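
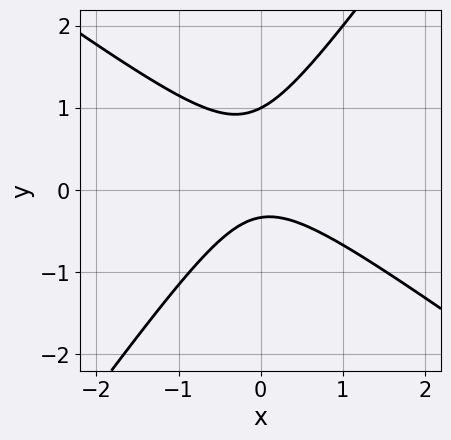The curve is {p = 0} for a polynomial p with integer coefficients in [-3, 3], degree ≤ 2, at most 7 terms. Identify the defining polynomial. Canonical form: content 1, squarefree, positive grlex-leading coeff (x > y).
(a) The degree is 2 — the shape is more complex than any degree-1 curve.
(b) From the axis intercepts and sections: it meets the y-axis at y = 1 (among the integer gridlines); the curve avoids every integer x-axis point in the box.
(c) Matching integer coefficients to the picture gives p.

3*x^2 + 2*x*y - 3*y^2 + 2*y + 1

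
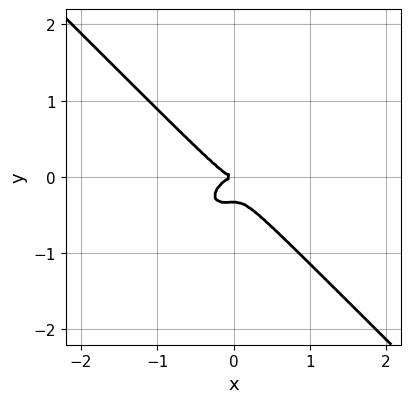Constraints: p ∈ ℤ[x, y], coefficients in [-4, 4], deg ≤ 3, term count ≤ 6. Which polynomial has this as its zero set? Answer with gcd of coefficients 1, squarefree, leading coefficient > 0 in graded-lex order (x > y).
(a) Degree: the shape is more complex than any degree-2 curve, so deg p = 3.
(b) From the axis intercepts and sections: one x-axis crossing is at x = 0; it meets the y-axis at y = 0 (among the integer gridlines).
(c) Fitting integer coefficients to these (and the overall shape) gives p.

2*x^3 - x^2*y + 3*y^3 + y^2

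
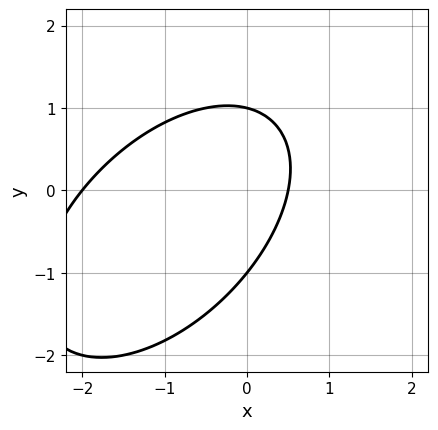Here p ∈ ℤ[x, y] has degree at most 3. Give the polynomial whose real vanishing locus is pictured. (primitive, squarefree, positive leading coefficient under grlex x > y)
First, degree: the shape is more complex than any degree-1 curve, so deg p = 2.
Then, observable constraints: it crosses the x-axis at the gridline x = -2; among the integer gridlines, it crosses the y-axis at y ∈ {-1, 1}.
Finally, matching integer coefficients to the picture gives p.

2*x^2 - 2*x*y + 2*y^2 + 3*x - 2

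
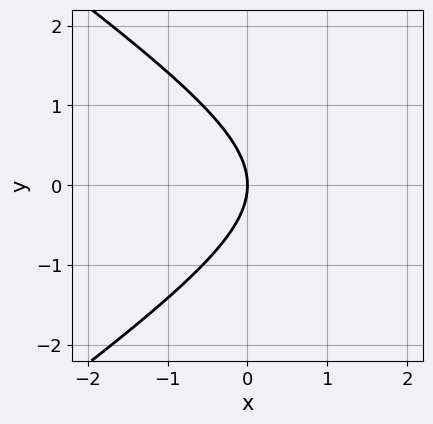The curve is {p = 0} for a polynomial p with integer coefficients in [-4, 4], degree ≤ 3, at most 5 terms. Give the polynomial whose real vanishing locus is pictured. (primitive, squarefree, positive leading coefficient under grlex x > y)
x^2 - 2*y^2 - 3*x

(a) deg p = 2.
(b) Symmetries: mirror symmetry y ↦ −y ⇒ only even powers of y.
(c) Against the integer gridlines: one x-axis crossing is at x = 0; it crosses the y-axis at the gridline y = 0.
(d) These observations pin down the coefficients.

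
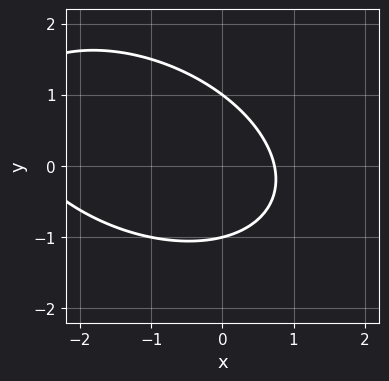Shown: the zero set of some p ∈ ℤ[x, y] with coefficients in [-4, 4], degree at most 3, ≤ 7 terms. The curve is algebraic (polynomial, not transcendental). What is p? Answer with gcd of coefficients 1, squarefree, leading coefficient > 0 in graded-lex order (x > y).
Degree: a generic line meets the curve in up to 2 points, so deg p = 2.
Checking where it meets the axes: the y-axis gridline crossings are at y ∈ {-1, 1}.
Solving for integer coefficients yields p as stated.

x^2 + x*y + 2*y^2 + 2*x - 2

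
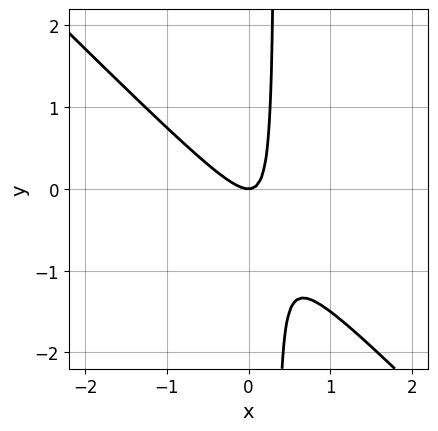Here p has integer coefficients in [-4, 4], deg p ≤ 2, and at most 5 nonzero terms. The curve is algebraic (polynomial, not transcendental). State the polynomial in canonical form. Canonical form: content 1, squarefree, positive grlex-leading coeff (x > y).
3*x^2 + 3*x*y - y

First, the degree is 2 — the shape is more complex than any degree-1 curve.
Then, from the visible intercepts: it crosses the x-axis at the gridline x = 0; it meets the y-axis at y = 0 (among the integer gridlines).
Finally, putting this together gives p.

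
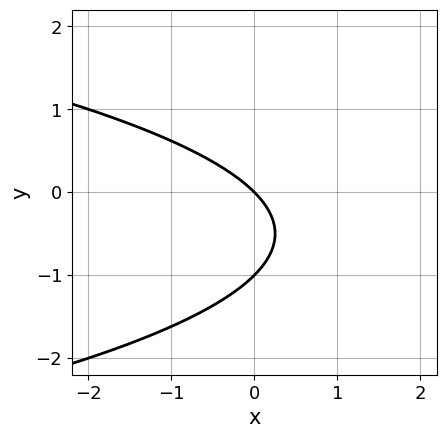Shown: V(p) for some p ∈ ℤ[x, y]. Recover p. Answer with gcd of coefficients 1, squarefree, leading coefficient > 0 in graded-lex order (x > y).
1. deg p = 2.
2. From the visible intercepts: one x-axis crossing is at x = 0; the y-axis gridline crossings are at y ∈ {-1, 0}.
3. Putting this together gives p.

y^2 + x + y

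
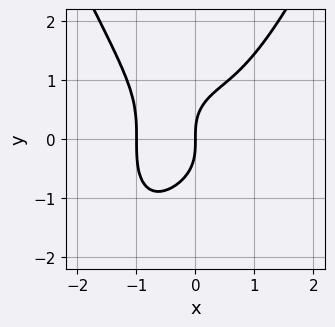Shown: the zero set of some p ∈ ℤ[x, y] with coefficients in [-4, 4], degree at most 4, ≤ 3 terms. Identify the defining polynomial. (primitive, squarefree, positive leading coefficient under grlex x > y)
1. deg p = 4. A generic line meets the curve in up to 4 points.
2. From the visible intercepts: the x-axis gridline crossings are at x ∈ {-1, 0}; it crosses the y-axis at the gridline y = 0.
3. The integer polynomial consistent with all of this is the stated p.

3*x^4 - 2*y^3 + 3*x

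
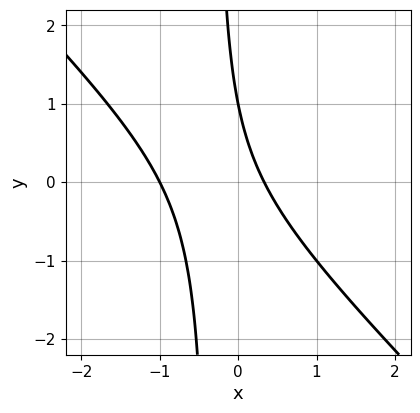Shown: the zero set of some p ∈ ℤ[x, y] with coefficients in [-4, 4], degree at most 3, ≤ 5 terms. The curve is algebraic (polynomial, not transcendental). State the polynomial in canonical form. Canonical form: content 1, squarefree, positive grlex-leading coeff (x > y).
3*x^2 + 3*x*y + 2*x + y - 1

1. Degree: a generic line meets the curve in up to 2 points, so deg p = 2.
2. Observable constraints: it crosses the x-axis at the gridline x = -1; it crosses the y-axis at the gridline y = 1.
3. The integer polynomial consistent with all of this is the stated p.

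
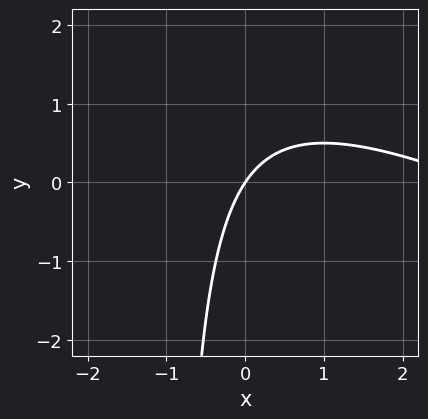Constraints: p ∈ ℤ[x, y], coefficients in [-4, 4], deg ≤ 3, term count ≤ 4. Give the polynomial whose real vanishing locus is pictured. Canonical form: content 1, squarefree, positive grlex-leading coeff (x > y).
First, degree: the shape is more complex than any degree-1 curve, so deg p = 2.
Next, reading off the gridlines: it crosses the y-axis at the gridline y = 0; it meets the x-axis at x = 0 (among the integer gridlines).
Finally, matching integer coefficients to the picture gives p.

x^2 + 2*x*y - 3*x + 2*y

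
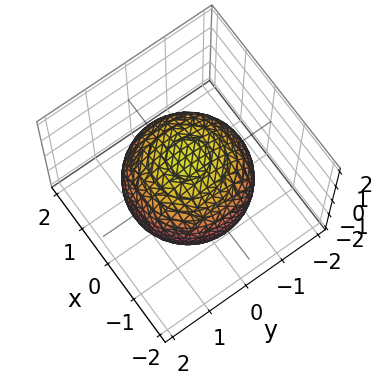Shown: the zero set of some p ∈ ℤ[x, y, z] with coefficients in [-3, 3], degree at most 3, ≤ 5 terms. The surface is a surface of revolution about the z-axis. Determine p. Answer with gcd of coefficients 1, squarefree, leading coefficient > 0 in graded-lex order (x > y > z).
First, deg p = 2. A generic line meets the surface in up to 2 points.
Next, symmetries: rotational symmetry about the z-axis ⇒ p depends on x, y only through x² + y².
Then, from the visible intercepts: a circular section at z = -1 has radius exactly 1.
Finally, solving for integer coefficients yields p as stated.

x^2 + y^2 + z^2 - 2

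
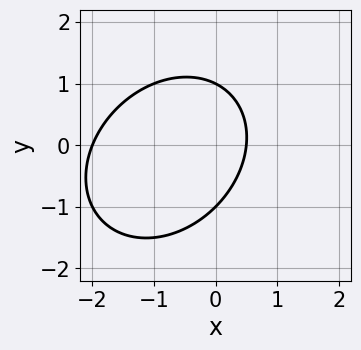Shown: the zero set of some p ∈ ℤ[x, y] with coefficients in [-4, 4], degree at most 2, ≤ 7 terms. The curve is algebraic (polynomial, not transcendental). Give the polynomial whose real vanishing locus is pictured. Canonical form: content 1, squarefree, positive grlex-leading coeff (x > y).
1. The degree is 2 — the shape is more complex than any degree-1 curve.
2. Reading off the gridlines: it meets the x-axis at x = -2 (among the integer gridlines); the y-axis gridline crossings are at y ∈ {-1, 1}.
3. Fitting integer coefficients to these (and the overall shape) gives p.

2*x^2 - x*y + 2*y^2 + 3*x - 2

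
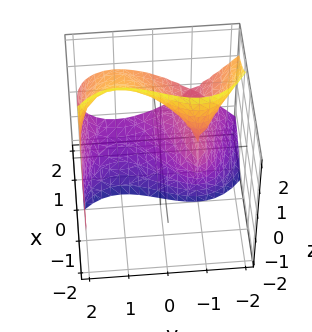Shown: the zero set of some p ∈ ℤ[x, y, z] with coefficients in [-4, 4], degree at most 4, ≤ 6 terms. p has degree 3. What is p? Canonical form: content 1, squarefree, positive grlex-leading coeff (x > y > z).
1. Degree: a generic line meets the surface in up to 3 points, so deg p = 3.
2. Reading off the gridlines: the surface avoids every integer x-axis point in the box; the surface avoids every integer z-axis point in the box; it meets the y-axis at y = 2 (among the integer gridlines).
3. Together with the visible shape, these determine p as stated.

2*x*z^2 + y^3 - 3*y - 2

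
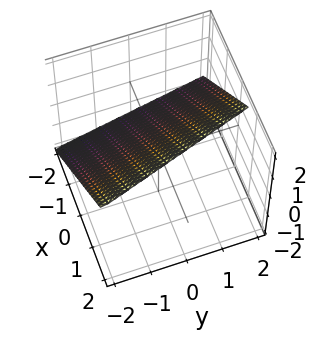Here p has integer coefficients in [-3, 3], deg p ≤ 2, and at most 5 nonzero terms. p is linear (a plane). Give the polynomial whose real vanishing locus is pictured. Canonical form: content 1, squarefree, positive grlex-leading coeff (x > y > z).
3*x + y - 3*z + 2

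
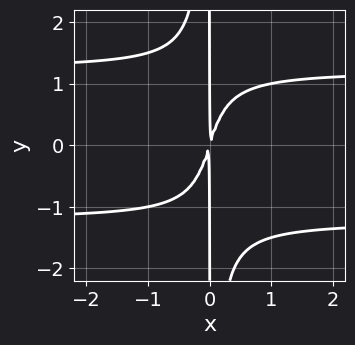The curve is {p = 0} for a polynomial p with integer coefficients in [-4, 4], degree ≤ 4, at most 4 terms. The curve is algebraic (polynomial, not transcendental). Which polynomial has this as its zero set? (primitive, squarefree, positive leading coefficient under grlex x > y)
2*x^2*y^2 - 3*x^2 + x*y

1. The degree is 4 — no degree-3 curve has this shape.
2. From the axis intercepts and sections: every point of the y-axis in the box is on the curve.
3. These observations pin down the coefficients.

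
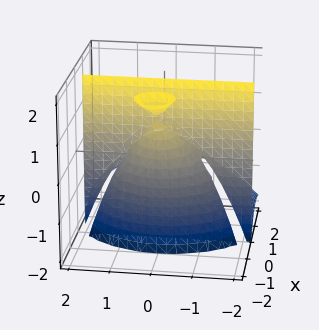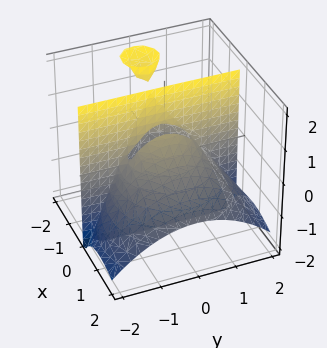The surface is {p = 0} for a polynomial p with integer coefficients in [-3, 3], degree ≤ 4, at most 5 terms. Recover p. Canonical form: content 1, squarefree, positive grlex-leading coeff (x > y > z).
2*x^3 + 3*x^2*z + 2*x*y^2 + 3*x*z - 2*x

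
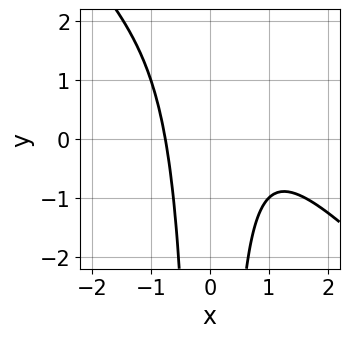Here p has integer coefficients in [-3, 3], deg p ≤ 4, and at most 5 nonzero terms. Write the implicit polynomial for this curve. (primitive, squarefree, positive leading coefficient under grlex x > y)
(a) Degree: no degree-2 curve has this shape, so deg p = 3.
(b) From the axis intercepts and sections: it misses every integer gridline on the y-axis.
(c) These observations pin down the coefficients.

x^3 + x^2*y - x^2 + 1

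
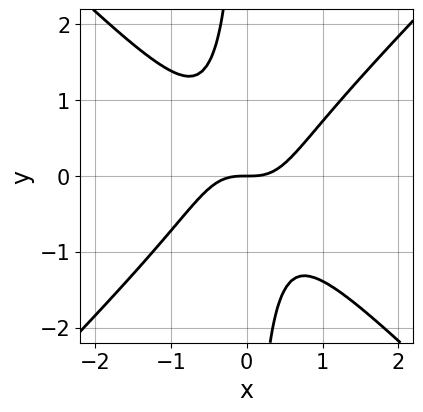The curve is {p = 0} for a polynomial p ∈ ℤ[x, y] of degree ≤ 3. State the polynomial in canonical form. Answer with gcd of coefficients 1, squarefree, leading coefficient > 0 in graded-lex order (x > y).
3*x^3 - 3*x*y^2 - 2*y

1. deg p = 3. No degree-2 curve has this shape.
2. Against the integer gridlines: one x-axis crossing is at x = 0; it crosses the y-axis at the gridline y = 0.
3. These observations pin down the coefficients.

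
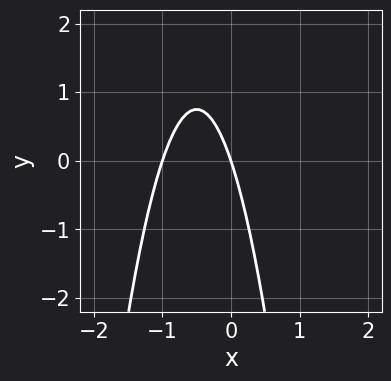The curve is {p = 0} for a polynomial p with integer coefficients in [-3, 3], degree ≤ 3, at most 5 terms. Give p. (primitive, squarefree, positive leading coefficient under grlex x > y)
First, degree: no degree-1 curve has this shape, so deg p = 2.
Then, reading off the gridlines: it meets the y-axis at y = 0 (among the integer gridlines); among the integer gridlines, it crosses the x-axis at x ∈ {-1, 0}.
Finally, fitting integer coefficients to these (and the overall shape) gives p.

3*x^2 + 3*x + y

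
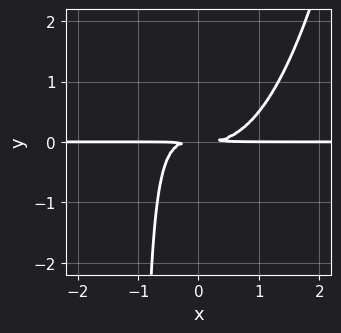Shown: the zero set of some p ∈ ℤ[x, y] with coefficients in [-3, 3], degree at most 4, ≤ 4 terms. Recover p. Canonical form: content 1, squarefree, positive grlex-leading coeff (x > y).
x^3*y - x*y^2 - y^2

1. deg p = 4.
2. From the visible intercepts: the visible x-axis segment lies entirely on the curve.
3. Putting this together gives p.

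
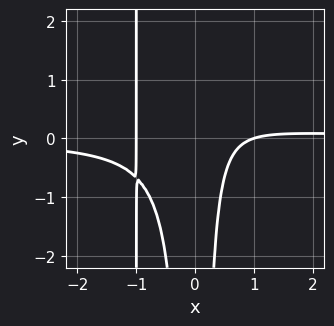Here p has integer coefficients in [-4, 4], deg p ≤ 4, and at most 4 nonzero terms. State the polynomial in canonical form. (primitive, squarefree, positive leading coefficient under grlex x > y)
1. deg p = 4. A generic line meets the curve in up to 4 points.
2. From the axis intercepts and sections: the x-axis gridline crossings are at x ∈ {-1, 1}; it misses every integer gridline on the y-axis.
3. Together with the visible shape, these determine p as stated.

3*x^3*y + 3*x^2*y - x^2 + 1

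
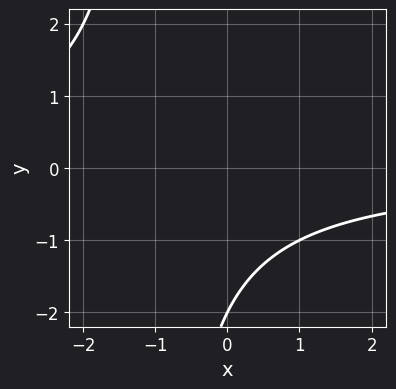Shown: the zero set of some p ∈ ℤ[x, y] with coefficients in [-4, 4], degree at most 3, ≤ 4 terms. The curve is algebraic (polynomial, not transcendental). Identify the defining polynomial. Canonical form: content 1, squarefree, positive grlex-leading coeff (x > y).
Degree: a generic line meets the curve in up to 2 points, so deg p = 2.
Checking where it meets the axes: no x-intercept at any integer in the box; it crosses the y-axis at the gridline y = -2.
Putting this together gives p.

x*y + y + 2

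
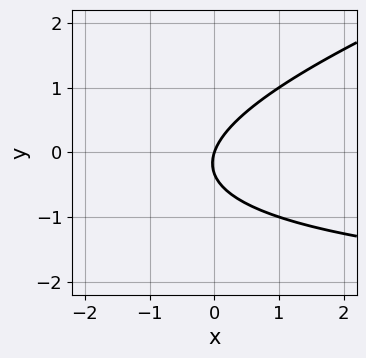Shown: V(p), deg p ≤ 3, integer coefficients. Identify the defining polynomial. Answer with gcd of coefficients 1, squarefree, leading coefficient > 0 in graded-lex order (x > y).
1. deg p = 2.
2. Observable constraints: one x-axis crossing is at x = 0; one y-axis crossing is at y = 0.
3. Solving for integer coefficients yields p as stated.

x*y - 3*y^2 + 3*x - y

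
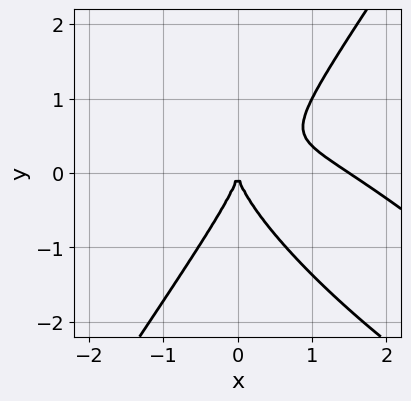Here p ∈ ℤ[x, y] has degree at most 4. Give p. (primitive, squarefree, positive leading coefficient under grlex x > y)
2*x^3 + 3*x^2*y - 2*y^3 - 3*x^2

First, the degree is 3 — the shape is more complex than any degree-2 curve.
Then, against the integer gridlines: it meets the x-axis at x = 0 (among the integer gridlines); it meets the y-axis at y = 0 (among the integer gridlines).
Finally, putting this together gives p.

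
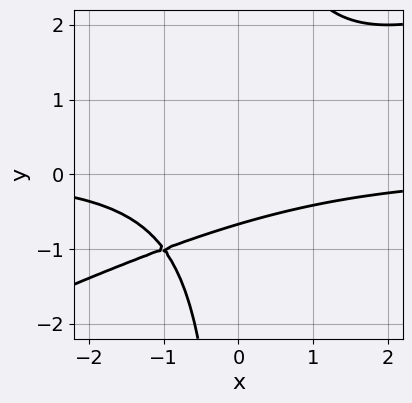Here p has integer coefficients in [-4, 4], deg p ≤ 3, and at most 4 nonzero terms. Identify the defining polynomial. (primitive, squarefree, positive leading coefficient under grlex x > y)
x^2*y - 2*x*y^2 + 3*y + 2

First, deg p = 3. No degree-2 curve has this shape.
Next, from the visible intercepts: no x-intercept at any integer in the box.
Finally, these observations pin down the coefficients.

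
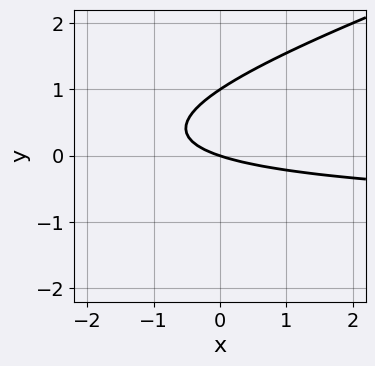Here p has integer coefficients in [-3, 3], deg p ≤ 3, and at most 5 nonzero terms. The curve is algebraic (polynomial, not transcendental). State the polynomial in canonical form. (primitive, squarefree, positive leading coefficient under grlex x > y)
x*y - 3*y^2 + x + 3*y

First, deg p = 2. A generic line meets the curve in up to 2 points.
Then, from the visible intercepts: it meets the x-axis at x = 0 (among the integer gridlines); the y-axis gridline crossings are at y ∈ {0, 1}.
Finally, fitting integer coefficients to these (and the overall shape) gives p.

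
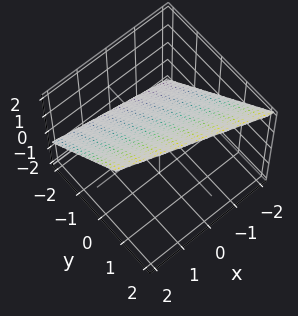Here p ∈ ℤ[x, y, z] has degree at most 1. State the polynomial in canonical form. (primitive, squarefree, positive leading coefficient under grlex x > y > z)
x + 3*y - 3*z + 2

(a) Degree: the surface is flat (a plane), so deg p = 1.
(b) Against the integer gridlines: it meets the x-axis at x = -2 (among the integer gridlines).
(c) Solving for integer coefficients yields p as stated.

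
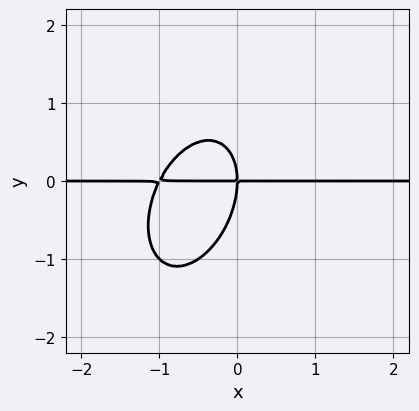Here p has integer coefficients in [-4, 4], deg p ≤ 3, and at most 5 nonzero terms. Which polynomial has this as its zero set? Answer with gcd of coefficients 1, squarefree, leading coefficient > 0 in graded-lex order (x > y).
First, degree: no degree-2 curve has this shape, so deg p = 3.
Then, from the visible intercepts: every point of the x-axis in the box is on the curve; it meets the y-axis at y = 0 (among the integer gridlines).
Finally, fitting integer coefficients to these (and the overall shape) gives p.

2*x^2*y - x*y^2 + y^3 + 2*x*y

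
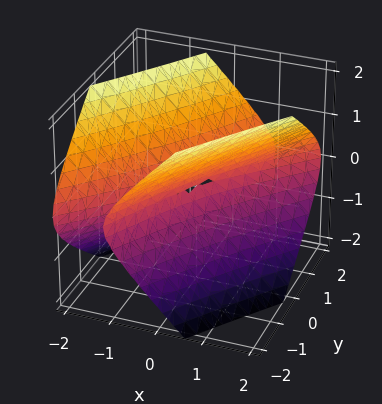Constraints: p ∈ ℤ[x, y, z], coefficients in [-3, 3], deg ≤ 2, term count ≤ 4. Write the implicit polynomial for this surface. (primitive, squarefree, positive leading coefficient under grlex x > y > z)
1. Degree: a generic line meets the surface in up to 2 points, so deg p = 2.
2. Against the integer gridlines: one z-axis crossing is at z = 0; it crosses the x-axis at the gridline x = 0; it crosses the y-axis at the gridline y = 0.
3. Putting this together gives p.

2*x^2 - 3*x*y + y^2 - 2*z^2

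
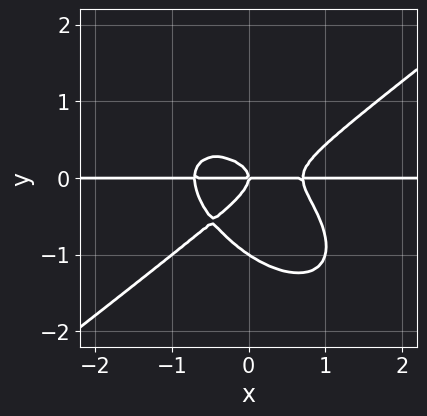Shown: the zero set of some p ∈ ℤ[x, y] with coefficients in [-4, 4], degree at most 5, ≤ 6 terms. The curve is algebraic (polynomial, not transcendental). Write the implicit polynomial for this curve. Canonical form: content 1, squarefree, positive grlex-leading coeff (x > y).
1. deg p = 4.
2. From the axis intercepts and sections: the y-axis gridline crossings are at y ∈ {-1, 0}; the visible x-axis segment lies entirely on the curve.
3. Together with the visible shape, these determine p as stated.

2*x^3*y - x*y^3 - 3*y^4 - 3*y^3 - x*y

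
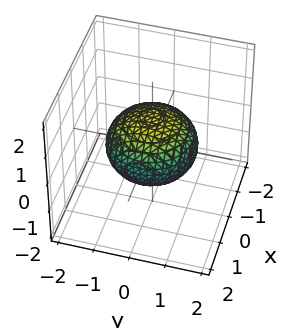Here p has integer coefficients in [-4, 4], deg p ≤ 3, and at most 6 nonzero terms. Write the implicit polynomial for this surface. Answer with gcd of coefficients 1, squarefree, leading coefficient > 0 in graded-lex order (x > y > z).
2*x^2 + 2*y^2 + 3*z^2 - 3

1. The degree is 2 — a closed, bounded, convex surface; a quadric.
2. Symmetry: every cross-section ⟂ z is a circle, so x, y appear only via x² + y²; the z ↦ −z reflection is a symmetry, so z appears only in even powers.
3. Reading off the gridlines: a circular section at z = 0 has radius between 1 and 2; among the integer gridlines, it crosses the z-axis at z ∈ {-1, 1}.
4. Solving for integer coefficients yields p as stated.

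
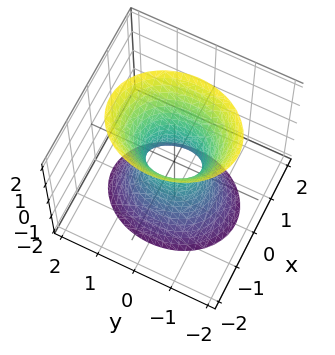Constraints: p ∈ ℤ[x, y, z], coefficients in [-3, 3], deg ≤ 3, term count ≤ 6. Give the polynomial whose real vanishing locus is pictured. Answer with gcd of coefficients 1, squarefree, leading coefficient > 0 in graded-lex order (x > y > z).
3*x^2 + 2*y^2 - z^2 - 1

(a) deg p = 2. One connected sheet with a waist; a quadric.
(b) Symmetries: the z ↦ −z reflection is a symmetry, so z appears only in even powers; it's symmetric under x → −x, forcing even powers of x; it's symmetric under y → −y, forcing even powers of y.
(c) From the visible intercepts: it misses every integer gridline on the z-axis.
(d) Solving for integer coefficients yields p as stated.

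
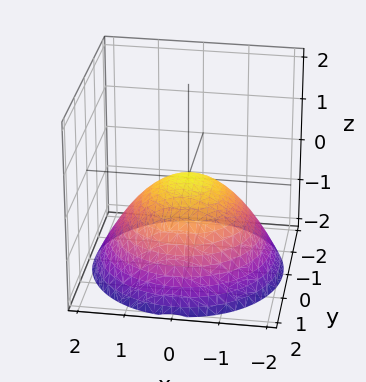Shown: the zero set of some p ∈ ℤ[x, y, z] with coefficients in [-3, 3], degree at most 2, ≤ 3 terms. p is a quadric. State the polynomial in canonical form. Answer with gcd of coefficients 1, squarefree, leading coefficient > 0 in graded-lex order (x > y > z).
x^2 + y^2 + 2*z

First, the degree is 2 — a single bowl opening along one axis; a quadric.
Then, symmetry: the z-axis is an axis of rotation, so x and y enter only as x² + y².
Next, reading off the gridlines: one x-axis crossing is at x = 0; it crosses the y-axis at the gridline y = 0; a circular section at z = -1 has radius between 1 and 2.
Finally, putting this together gives p.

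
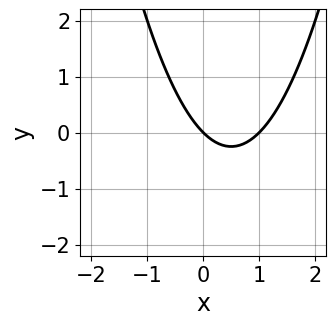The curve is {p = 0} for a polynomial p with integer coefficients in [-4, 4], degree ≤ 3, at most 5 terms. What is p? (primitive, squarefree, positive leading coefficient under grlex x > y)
x^2 - x - y

1. Degree: a generic line meets the curve in up to 2 points, so deg p = 2.
2. From the axis intercepts and sections: the x-axis gridline crossings are at x ∈ {0, 1}; it crosses the y-axis at the gridline y = 0.
3. These observations pin down the coefficients.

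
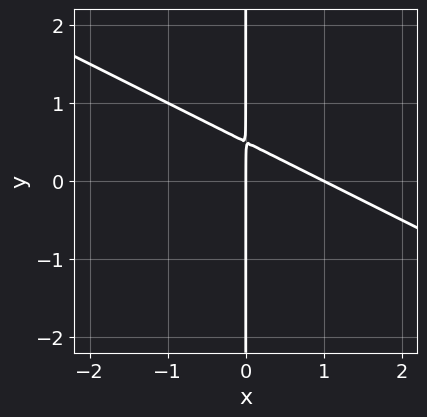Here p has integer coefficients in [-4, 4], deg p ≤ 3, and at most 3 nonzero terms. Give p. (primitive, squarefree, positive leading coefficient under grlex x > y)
x^2 + 2*x*y - x

(a) Degree: the shape is more complex than any degree-1 curve, so deg p = 2.
(b) Reading off the gridlines: the visible y-axis segment lies entirely on the curve; the x-axis gridline crossings are at x ∈ {0, 1}.
(c) Matching integer coefficients to the picture gives p.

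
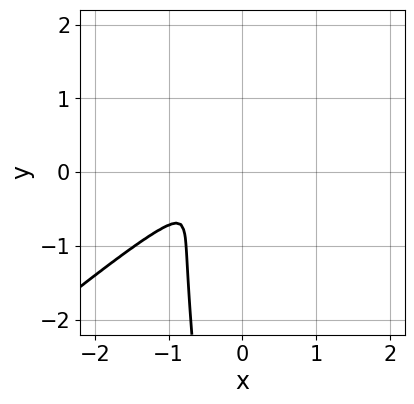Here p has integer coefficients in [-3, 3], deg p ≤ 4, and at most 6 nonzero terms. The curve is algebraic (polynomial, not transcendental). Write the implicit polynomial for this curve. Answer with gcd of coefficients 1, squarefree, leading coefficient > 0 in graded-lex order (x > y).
2*x^4 - 2*x^2*y^2 - x*y^3 + 3*x^2*y + 3*y^2

Degree: the shape is more complex than any degree-3 curve, so deg p = 4.
Solving for integer coefficients yields p as stated.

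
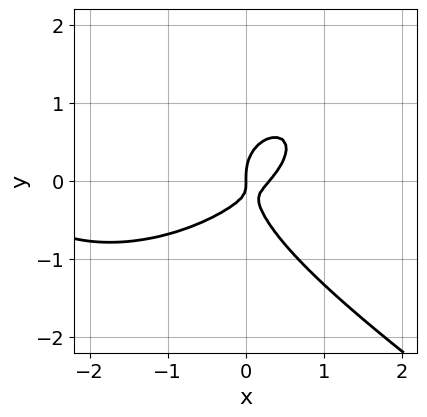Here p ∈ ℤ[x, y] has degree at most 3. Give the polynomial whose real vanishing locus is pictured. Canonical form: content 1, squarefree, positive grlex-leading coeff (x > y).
The degree is 3 — the shape is more complex than any degree-2 curve.
Observable constraints: one y-axis crossing is at y = 0; it crosses the x-axis at the gridline x = 0.
Solving for integer coefficients yields p as stated.

x^3 + 3*y^3 + 3*x^2 - 3*x*y - x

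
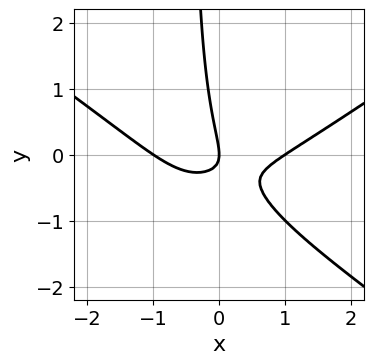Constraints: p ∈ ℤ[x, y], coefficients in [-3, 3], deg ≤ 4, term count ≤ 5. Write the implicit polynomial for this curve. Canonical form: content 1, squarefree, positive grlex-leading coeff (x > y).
x^3 - 2*x*y^2 - 3*x*y - y^2 - x

1. deg p = 3. The shape is more complex than any degree-2 curve.
2. Against the integer gridlines: it meets the y-axis at y = 0 (among the integer gridlines); the x-axis gridline crossings are at x ∈ {-1, 0, 1}.
3. Fitting integer coefficients to these (and the overall shape) gives p.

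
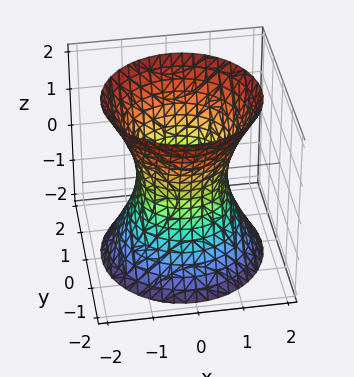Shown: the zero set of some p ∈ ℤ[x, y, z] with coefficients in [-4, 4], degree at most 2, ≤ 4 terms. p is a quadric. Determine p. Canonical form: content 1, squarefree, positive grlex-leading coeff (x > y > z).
2*x^2 + 2*y^2 - z^2 - 2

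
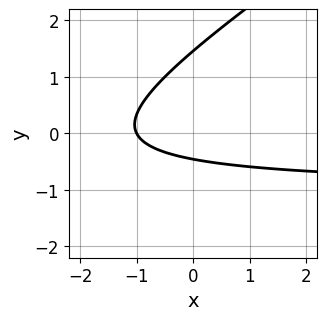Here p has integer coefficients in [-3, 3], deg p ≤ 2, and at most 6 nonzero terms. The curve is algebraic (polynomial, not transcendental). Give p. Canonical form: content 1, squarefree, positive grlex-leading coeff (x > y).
2*x*y - 3*y^2 + 2*x + 3*y + 2

(a) deg p = 2. The shape is more complex than any degree-1 curve.
(b) From the visible intercepts: it meets the x-axis at x = -1 (among the integer gridlines).
(c) Matching integer coefficients to the picture gives p.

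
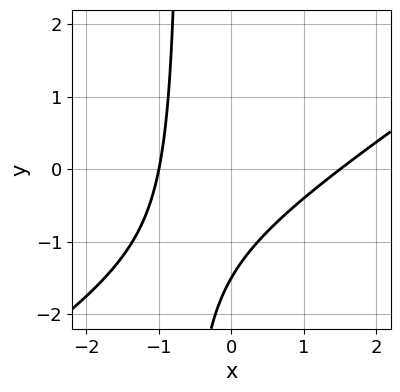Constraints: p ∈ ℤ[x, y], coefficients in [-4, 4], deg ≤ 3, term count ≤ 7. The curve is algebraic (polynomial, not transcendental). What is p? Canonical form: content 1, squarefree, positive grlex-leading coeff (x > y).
1. Degree: a generic line meets the curve in up to 2 points, so deg p = 2.
2. From the axis intercepts and sections: it crosses the x-axis at the gridline x = -1.
3. Fitting integer coefficients to these (and the overall shape) gives p.

2*x^2 - 3*x*y - x - 2*y - 3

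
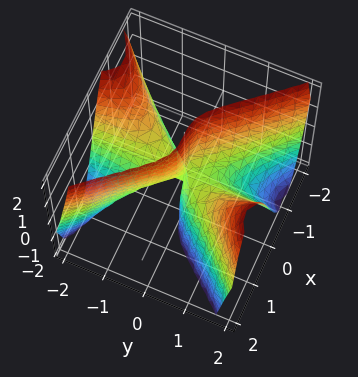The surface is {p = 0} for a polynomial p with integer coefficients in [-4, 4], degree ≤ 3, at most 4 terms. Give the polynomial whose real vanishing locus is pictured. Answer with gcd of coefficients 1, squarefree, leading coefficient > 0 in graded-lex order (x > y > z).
First, the degree is 3 — no degree-2 surface has this shape.
Then, checking where it meets the axes: the visible z-axis segment lies entirely on the surface; it crosses the x-axis at the gridline x = 0.
Finally, the integer polynomial consistent with all of this is the stated p. Check: (0, -1, 0) on the y-axis lies on the surface, and p(0, -1, 0) = 0. ✓

3*x^3 - 3*x*y^2 + 2*y*z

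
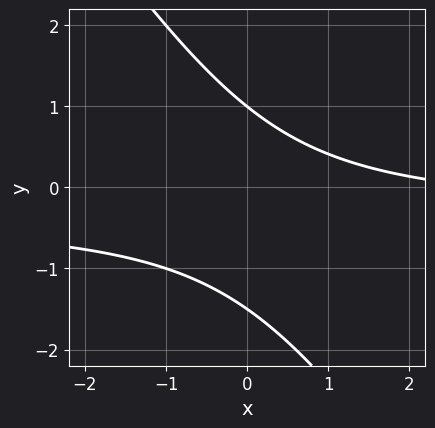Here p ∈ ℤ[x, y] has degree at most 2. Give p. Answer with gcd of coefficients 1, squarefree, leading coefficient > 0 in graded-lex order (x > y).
3*x*y + 2*y^2 + x + y - 3

First, the degree is 2 — a generic line meets the curve in up to 2 points.
Then, observable constraints: no x-intercept at any integer in the box; it meets the y-axis at y = 1 (among the integer gridlines).
Finally, assembling these constraints gives the stated polynomial.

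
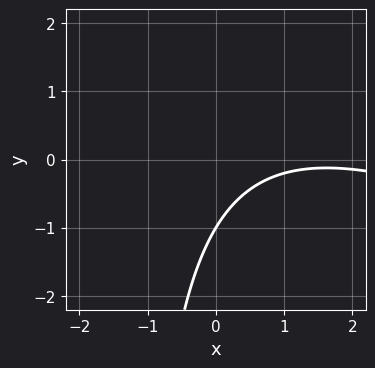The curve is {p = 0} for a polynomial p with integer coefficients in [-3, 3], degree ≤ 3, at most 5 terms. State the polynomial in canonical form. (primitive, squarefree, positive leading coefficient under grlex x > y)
x^2 + 2*x*y - 3*x + 3*y + 3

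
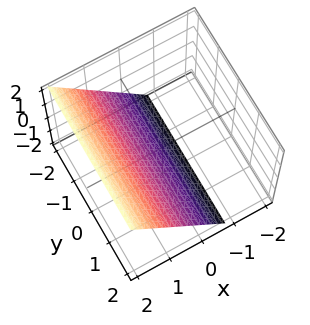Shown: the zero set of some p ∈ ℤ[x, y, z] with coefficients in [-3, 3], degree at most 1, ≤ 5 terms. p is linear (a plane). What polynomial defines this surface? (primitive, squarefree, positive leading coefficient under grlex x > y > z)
The degree is 1 — the surface is flat (a plane).
Checking where it meets the axes: the surface avoids every integer y-axis point in the box; it crosses the z-axis at the gridline z = -1.
These observations pin down the coefficients.

3*x - 2*z - 2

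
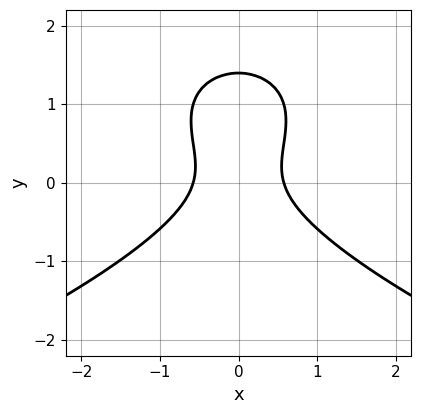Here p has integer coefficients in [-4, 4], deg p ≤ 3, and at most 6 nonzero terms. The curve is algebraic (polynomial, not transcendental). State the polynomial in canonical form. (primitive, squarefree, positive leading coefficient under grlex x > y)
First, degree: no degree-2 curve has this shape, so deg p = 3.
Then, symmetries: it's symmetric under x → −x, forcing even powers of x.
Finally, together with the visible shape, these determine p as stated.

2*y^3 + 3*x^2 - 3*y^2 + y - 1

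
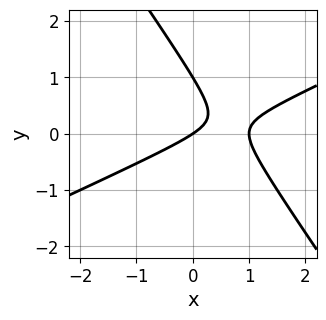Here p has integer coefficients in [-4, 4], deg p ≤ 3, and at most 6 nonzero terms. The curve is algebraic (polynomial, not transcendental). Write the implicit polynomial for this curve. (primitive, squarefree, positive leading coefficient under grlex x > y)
Degree: the shape is more complex than any degree-1 curve, so deg p = 2.
From the axis intercepts and sections: among the integer gridlines, it crosses the x-axis at x ∈ {0, 1}; the y-axis gridline crossings are at y ∈ {0, 1}.
Fitting integer coefficients to these (and the overall shape) gives p.

2*x^2 - 3*x*y - 3*y^2 - 2*x + 3*y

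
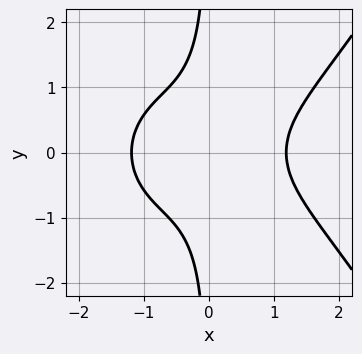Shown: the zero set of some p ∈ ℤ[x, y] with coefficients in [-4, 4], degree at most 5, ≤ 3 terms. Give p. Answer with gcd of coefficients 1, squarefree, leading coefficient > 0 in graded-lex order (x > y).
First, the degree is 4 — the shape is more complex than any degree-3 curve.
Then, symmetries: mirror symmetry y ↦ −y ⇒ only even powers of y.
Next, checking where it meets the axes: no y-intercept at any integer in the box.
Finally, putting this together gives p.

x^4 - 3*x*y^2 - 2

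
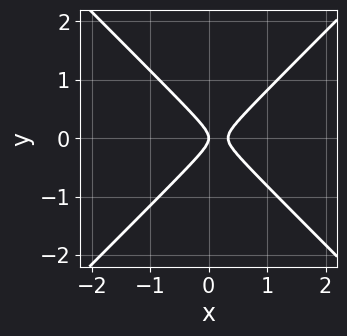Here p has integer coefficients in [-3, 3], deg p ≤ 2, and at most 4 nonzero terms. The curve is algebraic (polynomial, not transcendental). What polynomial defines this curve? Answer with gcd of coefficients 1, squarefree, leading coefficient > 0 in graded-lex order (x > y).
3*x^2 - 3*y^2 - x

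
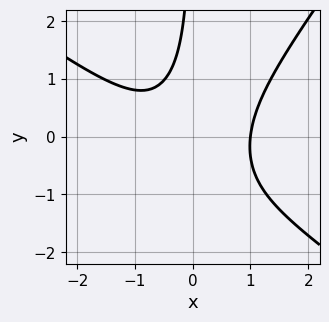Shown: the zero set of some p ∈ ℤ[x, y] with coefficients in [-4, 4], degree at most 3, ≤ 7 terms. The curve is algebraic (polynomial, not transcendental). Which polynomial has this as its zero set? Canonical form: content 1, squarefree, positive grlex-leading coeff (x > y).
First, the degree is 3 — a generic line meets the curve in up to 3 points.
Then, observable constraints: no y-intercept at any integer in the box; it meets the x-axis at x = 1 (among the integer gridlines).
Finally, solving for integer coefficients yields p as stated.

3*x^3 + 2*x^2*y - 3*x*y^2 - 3*x*y - 3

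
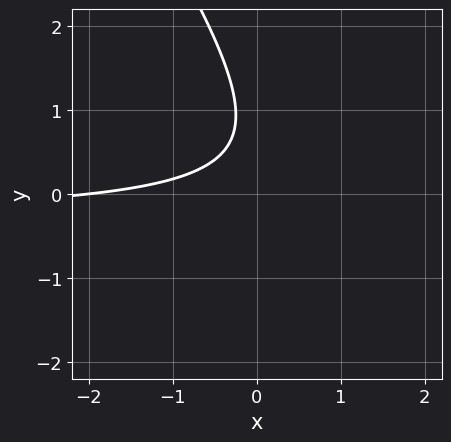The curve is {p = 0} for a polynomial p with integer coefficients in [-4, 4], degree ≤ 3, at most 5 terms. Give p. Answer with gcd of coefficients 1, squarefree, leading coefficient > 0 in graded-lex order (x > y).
3*x*y + 2*y^2 + x - 3*y + 2

deg p = 2. The shape is more complex than any degree-1 curve.
Observable constraints: it meets the x-axis at x = -2 (among the integer gridlines); it misses every integer gridline on the y-axis.
The integer polynomial consistent with all of this is the stated p.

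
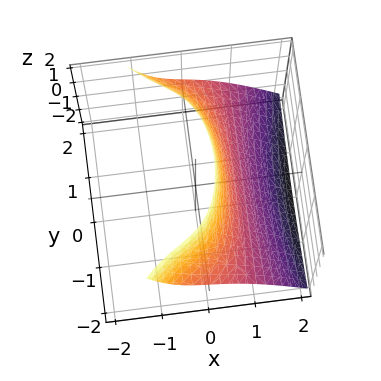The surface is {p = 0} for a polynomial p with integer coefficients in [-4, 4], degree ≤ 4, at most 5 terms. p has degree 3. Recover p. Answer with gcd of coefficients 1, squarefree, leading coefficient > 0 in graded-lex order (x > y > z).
First, deg p = 3. The shape is more complex than any degree-2 surface.
Next, from the axis intercepts and sections: the surface avoids every integer y-axis point in the box; it crosses the x-axis at the gridline x = 1.
Finally, together with the visible shape, these determine p as stated.

3*x^3 + 2*x^2*z + y^2*z + 3*x*z - 3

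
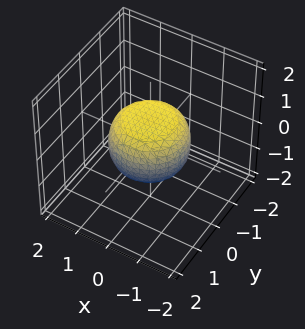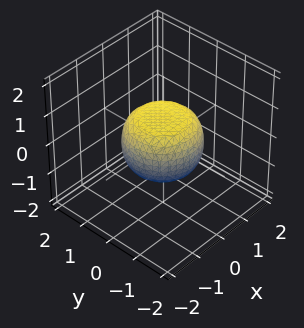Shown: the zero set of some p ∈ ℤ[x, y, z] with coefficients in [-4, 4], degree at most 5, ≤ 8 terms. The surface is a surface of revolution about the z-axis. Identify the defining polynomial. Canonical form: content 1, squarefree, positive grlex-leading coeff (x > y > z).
2*x^4 + 4*x^2*y^2 + 2*y^4 - x^2 - y^2 + 3*z^2 - 2

(a) The degree is 4 — a generic line meets the surface in up to 4 points.
(b) Symmetries: rotational symmetry about the z-axis ⇒ p depends on x, y only through x² + y².
(c) Reading off the gridlines: a circular section at z = 0 has radius between 1 and 2.
(d) Assembling these constraints gives the stated polynomial.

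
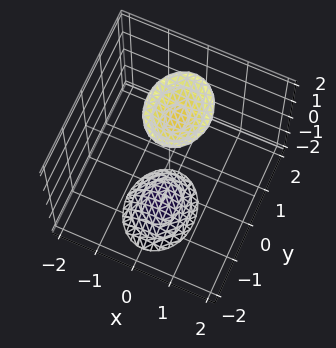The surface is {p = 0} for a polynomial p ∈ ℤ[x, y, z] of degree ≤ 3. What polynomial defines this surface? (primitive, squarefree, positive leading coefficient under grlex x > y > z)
3*x^2 + 2*y^2 - y*z - z^2 + 3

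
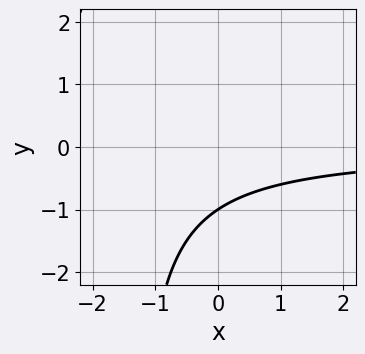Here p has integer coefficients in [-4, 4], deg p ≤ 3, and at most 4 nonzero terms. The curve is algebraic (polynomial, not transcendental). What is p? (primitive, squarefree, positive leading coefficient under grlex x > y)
2*x*y + 3*y + 3

1. The degree is 2 — no degree-1 curve has this shape.
2. Observable constraints: it meets the y-axis at y = -1 (among the integer gridlines); it misses every integer gridline on the x-axis.
3. Matching integer coefficients to the picture gives p.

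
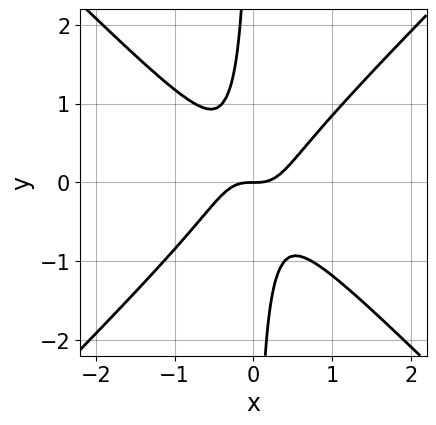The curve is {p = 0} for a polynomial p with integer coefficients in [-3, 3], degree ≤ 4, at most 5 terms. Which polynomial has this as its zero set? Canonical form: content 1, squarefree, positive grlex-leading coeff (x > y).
3*x^3 - 3*x*y^2 - y

1. Degree: the shape is more complex than any degree-2 curve, so deg p = 3.
2. Checking where it meets the axes: one y-axis crossing is at y = 0; one x-axis crossing is at x = 0.
3. Matching integer coefficients to the picture gives p.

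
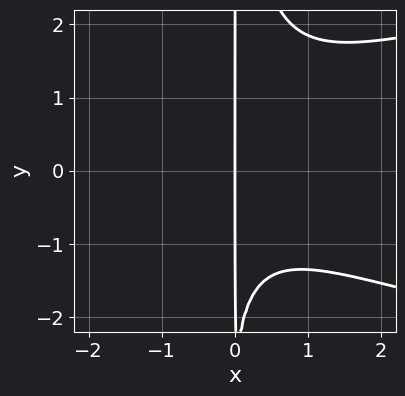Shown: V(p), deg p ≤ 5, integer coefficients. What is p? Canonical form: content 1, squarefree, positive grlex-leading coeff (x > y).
2*x^2*y^2 - 2*x^3 - x*y - 3*x

deg p = 4.
Checking where it meets the axes: it crosses the x-axis at the gridline x = 0; the visible y-axis segment lies entirely on the curve.
The integer polynomial consistent with all of this is the stated p.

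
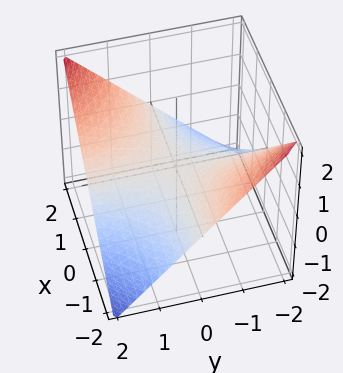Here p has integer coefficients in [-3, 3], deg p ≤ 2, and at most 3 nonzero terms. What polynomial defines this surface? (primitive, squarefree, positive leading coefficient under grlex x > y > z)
Degree: a saddle surface; a quadric, so deg p = 2.
From the axis intercepts and sections: every point of the x-axis in the box is on the surface; the visible y-axis segment lies entirely on the surface; it meets the z-axis at z = 0 (among the integer gridlines).
Matching integer coefficients to the picture gives p.

x*y - 2*z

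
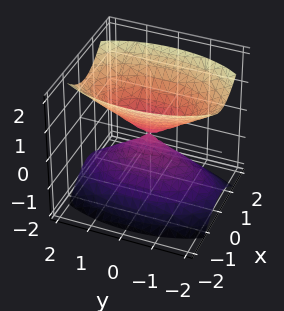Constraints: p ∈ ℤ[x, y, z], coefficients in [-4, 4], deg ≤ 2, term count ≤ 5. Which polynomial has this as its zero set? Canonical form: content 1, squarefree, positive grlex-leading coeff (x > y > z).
3*x^2 + y^2 - 2*z^2

(a) I count 2 distinct pieces.
(b) deg p = 2.
(c) Symmetries: it's symmetric under x → −x, forcing even powers of x; it's symmetric under y → −y, forcing even powers of y; mirror symmetry z ↦ −z ⇒ only even powers of z.
(d) Checking where it meets the axes: one y-axis crossing is at y = 0; it meets the z-axis at z = 0 (among the integer gridlines); it crosses the x-axis at the gridline x = 0.
(e) Matching integer coefficients to the picture gives p.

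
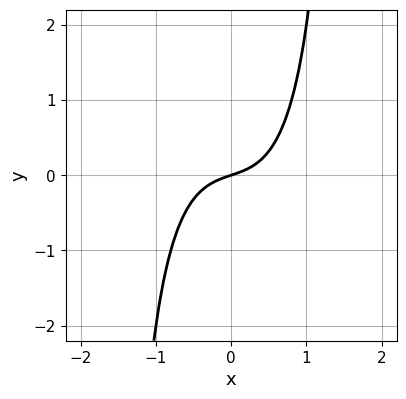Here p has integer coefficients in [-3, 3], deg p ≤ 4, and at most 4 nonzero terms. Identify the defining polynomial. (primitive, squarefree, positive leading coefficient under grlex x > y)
(a) deg p = 3. A generic line meets the curve in up to 3 points.
(b) From the axis intercepts and sections: it meets the y-axis at y = 0 (among the integer gridlines); it crosses the x-axis at the gridline x = 0.
(c) These observations pin down the coefficients.

3*x^3 + x^2*y + x - 3*y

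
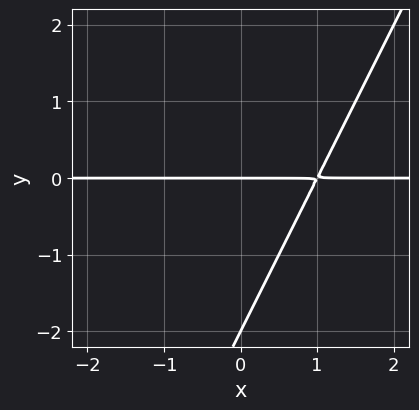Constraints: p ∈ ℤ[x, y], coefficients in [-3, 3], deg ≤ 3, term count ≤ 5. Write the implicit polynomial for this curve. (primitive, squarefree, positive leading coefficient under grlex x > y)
2*x*y - y^2 - 2*y

1. The degree is 2 — no degree-1 curve has this shape.
2. Checking where it meets the axes: every point of the x-axis in the box is on the curve; the y-axis gridline crossings are at y ∈ {-2, 0}.
3. Solving for integer coefficients yields p as stated.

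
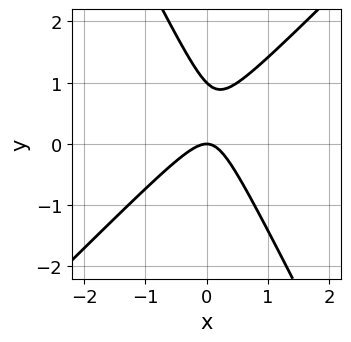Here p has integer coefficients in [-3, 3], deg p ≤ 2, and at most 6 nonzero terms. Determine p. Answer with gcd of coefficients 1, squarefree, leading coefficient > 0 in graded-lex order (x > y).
2*x^2 - x*y - y^2 + y

1. The degree is 2 — no degree-1 curve has this shape.
2. Against the integer gridlines: it meets the x-axis at x = 0 (among the integer gridlines); the y-axis gridline crossings are at y ∈ {0, 1}.
3. Matching integer coefficients to the picture gives p.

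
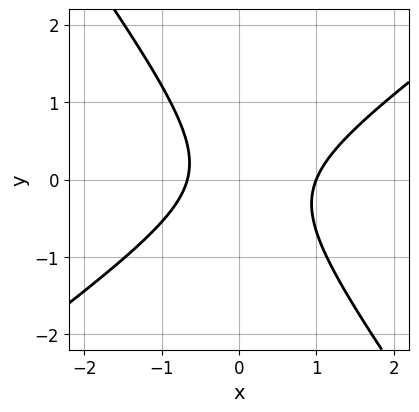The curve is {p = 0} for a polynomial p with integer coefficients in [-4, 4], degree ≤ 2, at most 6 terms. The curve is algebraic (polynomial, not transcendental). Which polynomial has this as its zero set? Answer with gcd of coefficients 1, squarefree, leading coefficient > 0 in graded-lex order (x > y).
3*x^2 - 2*x*y - 3*y^2 - x - 2

First, degree: a generic line meets the curve in up to 2 points, so deg p = 2.
Then, checking where it meets the axes: the curve avoids every integer y-axis point in the box; one x-axis crossing is at x = 1.
Finally, putting this together gives p.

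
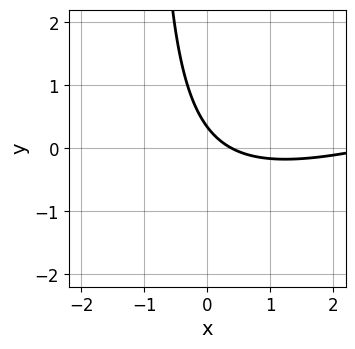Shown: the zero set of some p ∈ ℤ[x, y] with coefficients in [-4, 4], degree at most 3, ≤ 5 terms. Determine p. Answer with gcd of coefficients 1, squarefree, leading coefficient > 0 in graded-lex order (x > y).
(a) The degree is 2 — a generic line meets the curve in up to 2 points.
(b) The integer polynomial consistent with all of this is the stated p.

x^2 - 3*x*y - 3*x - 3*y + 1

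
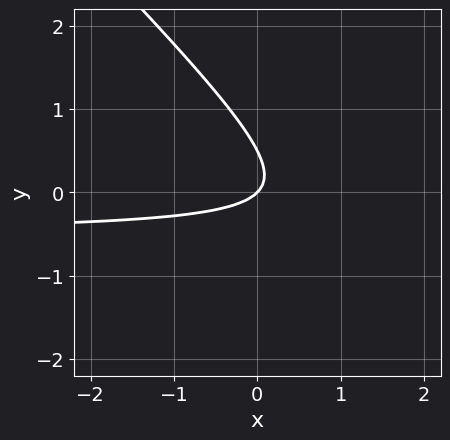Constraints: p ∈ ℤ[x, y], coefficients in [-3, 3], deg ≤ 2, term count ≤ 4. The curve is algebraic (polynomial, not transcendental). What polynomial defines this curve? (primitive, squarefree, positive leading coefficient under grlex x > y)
2*x*y + 2*y^2 + x - y

(a) Degree: no degree-1 curve has this shape, so deg p = 2.
(b) Against the integer gridlines: it meets the y-axis at y = 0 (among the integer gridlines); one x-axis crossing is at x = 0.
(c) These observations pin down the coefficients.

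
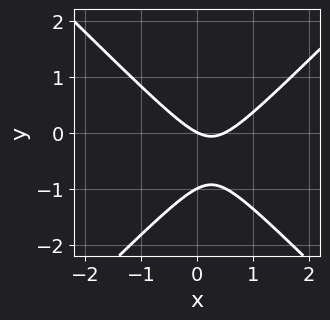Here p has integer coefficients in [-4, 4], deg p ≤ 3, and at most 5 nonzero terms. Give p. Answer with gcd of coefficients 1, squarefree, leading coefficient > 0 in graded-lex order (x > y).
1. Degree: the shape is more complex than any degree-1 curve, so deg p = 2.
2. Observable constraints: the y-axis gridline crossings are at y ∈ {-1, 0}; it crosses the x-axis at the gridline x = 0.
3. Matching integer coefficients to the picture gives p.

2*x^2 - 2*y^2 - x - 2*y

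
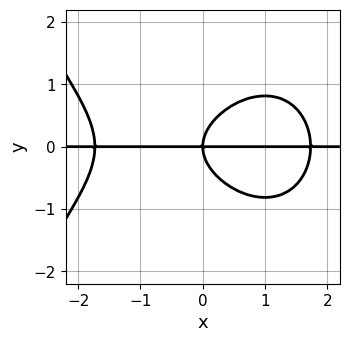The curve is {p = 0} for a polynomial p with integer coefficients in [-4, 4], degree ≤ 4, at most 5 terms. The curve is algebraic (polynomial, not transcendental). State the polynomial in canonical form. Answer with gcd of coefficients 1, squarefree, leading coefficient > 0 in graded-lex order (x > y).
1. The degree is 4 — a generic line meets the curve in up to 4 points.
2. From the axis intercepts and sections: the visible x-axis segment lies entirely on the curve; one y-axis crossing is at y = 0.
3. Assembling these constraints gives the stated polynomial.

x^3*y + 3*y^3 - 3*x*y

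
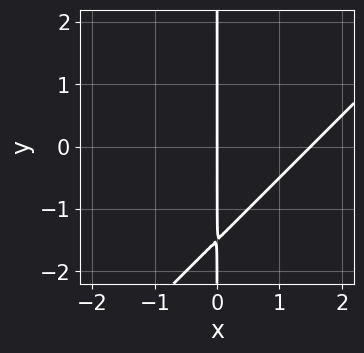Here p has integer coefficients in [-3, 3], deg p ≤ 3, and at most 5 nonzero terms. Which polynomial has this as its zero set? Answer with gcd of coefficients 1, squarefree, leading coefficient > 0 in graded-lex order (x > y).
2*x^2 - 2*x*y - 3*x

1. deg p = 2. No degree-1 curve has this shape.
2. Observable constraints: the visible y-axis segment lies entirely on the curve; one x-axis crossing is at x = 0.
3. Together with the visible shape, these determine p as stated.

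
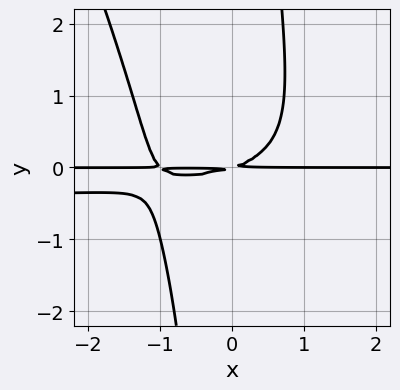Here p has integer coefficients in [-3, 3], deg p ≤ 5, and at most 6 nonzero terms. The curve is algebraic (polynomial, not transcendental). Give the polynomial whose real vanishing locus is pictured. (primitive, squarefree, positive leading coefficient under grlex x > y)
2*x^2*y^2 + x*y^3 + x^2*y + x*y - 3*y^2

(a) deg p = 4.
(b) From the visible intercepts: every point of the x-axis in the box is on the curve.
(c) Solving for integer coefficients yields p as stated.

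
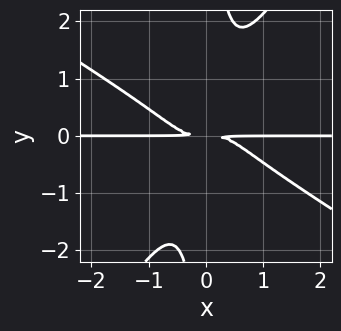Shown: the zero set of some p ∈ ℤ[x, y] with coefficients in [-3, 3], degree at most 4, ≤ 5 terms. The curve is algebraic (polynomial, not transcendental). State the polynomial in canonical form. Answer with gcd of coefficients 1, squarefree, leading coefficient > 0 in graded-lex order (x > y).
The degree is 4 — a generic line meets the curve in up to 4 points.
From the visible intercepts: the visible x-axis segment lies entirely on the curve.
Assembling these constraints gives the stated polynomial.

3*x^3*y + 3*x^2*y^2 - 3*x*y^3 + 2*y^2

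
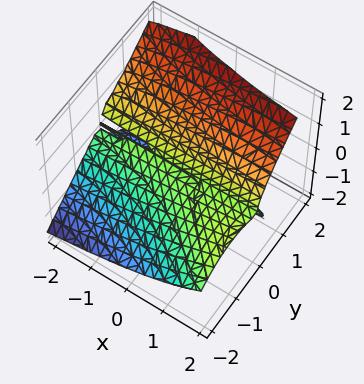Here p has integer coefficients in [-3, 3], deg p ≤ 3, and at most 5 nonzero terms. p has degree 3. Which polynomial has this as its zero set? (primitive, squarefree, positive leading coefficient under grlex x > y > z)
deg p = 3.
Reading off the gridlines: one y-axis crossing is at y = 0; every point of the x-axis in the box is on the surface; it meets the z-axis at z = 0 (among the integer gridlines).
The integer polynomial consistent with all of this is the stated p.

x*y^2 + y^3 - 2*z^3 + 3*y*z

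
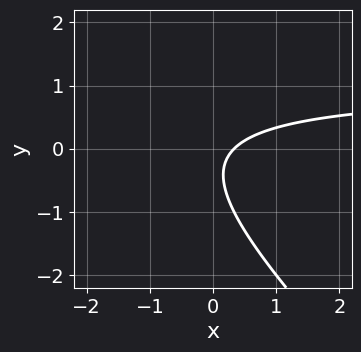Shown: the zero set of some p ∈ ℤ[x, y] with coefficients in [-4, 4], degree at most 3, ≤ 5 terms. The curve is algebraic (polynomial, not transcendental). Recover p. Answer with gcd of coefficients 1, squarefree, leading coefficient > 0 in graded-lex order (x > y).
(a) deg p = 2.
(b) From the axis intercepts and sections: no y-intercept at any integer in the box.
(c) Together with the visible shape, these determine p as stated.

3*x*y + 3*y^2 - 3*x + 2*y + 1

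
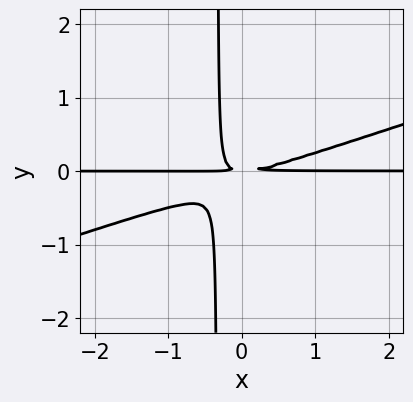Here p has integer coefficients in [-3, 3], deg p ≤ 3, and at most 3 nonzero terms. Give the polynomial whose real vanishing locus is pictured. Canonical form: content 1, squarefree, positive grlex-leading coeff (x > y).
x^2*y - 3*x*y^2 - y^2

Degree: a generic line meets the curve in up to 3 points, so deg p = 3.
From the visible intercepts: the visible x-axis segment lies entirely on the curve.
Matching integer coefficients to the picture gives p.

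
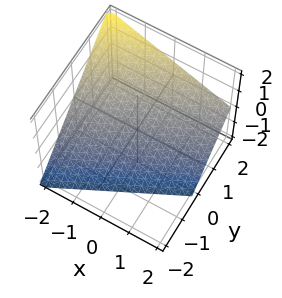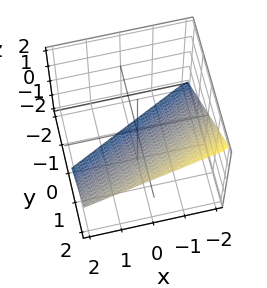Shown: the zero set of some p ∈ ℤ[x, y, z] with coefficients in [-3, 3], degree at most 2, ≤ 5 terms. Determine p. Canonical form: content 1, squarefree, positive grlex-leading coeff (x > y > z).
deg p = 1.
Checking where it meets the axes: it meets the z-axis at z = -1 (among the integer gridlines); it crosses the x-axis at the gridline x = -2; it meets the y-axis at y = 1 (among the integer gridlines).
The integer polynomial consistent with all of this is the stated p.

x - 2*y + 2*z + 2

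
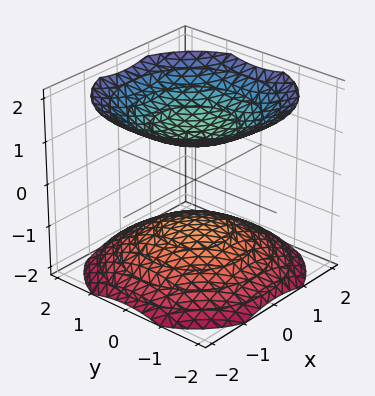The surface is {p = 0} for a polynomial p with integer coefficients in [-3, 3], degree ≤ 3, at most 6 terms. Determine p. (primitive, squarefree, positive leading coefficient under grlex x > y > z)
2*x^2 + 2*y^2 - 3*z^2 + 3

First, there are 2 components. They look like related sheets of one shape, so recover p as a whole.
Then, deg p = 2. No degree-1 surface has this shape.
Next, by symmetry, the surface is invariant under rotation about z: p = q(x² + y², z).
Next, observable constraints: no x-intercept at any integer in the box; among the integer gridlines, it crosses the z-axis at z ∈ {-1, 1}; the surface avoids every integer y-axis point in the box.
Finally, these observations pin down the coefficients.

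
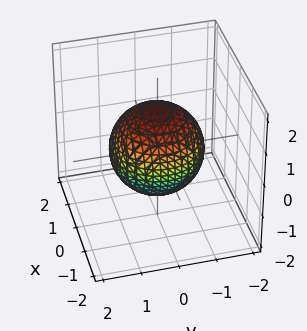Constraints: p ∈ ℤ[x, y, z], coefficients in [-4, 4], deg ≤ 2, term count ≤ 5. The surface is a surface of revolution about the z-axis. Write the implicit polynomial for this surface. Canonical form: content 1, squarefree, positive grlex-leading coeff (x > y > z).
1. deg p = 2.
2. By symmetry, the z-axis is an axis of rotation, so x and y enter only as x² + y².
3. Observable constraints: a circular section at z = -1 has radius between 0 and 1.
4. Together with the visible shape, these determine p as stated.

2*x^2 + 2*y^2 + 2*z^2 - 3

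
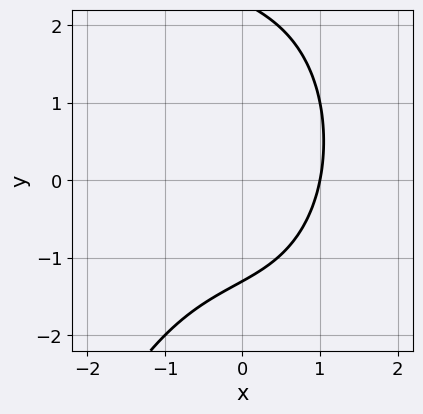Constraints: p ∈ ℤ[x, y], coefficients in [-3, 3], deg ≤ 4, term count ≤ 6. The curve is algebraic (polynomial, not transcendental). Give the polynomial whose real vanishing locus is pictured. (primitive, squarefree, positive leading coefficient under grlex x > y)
x^3 + y^2 + 2*x - y - 3

(a) deg p = 3. A generic line meets the curve in up to 3 points.
(b) Observable constraints: it meets the x-axis at x = 1 (among the integer gridlines).
(c) The integer polynomial consistent with all of this is the stated p.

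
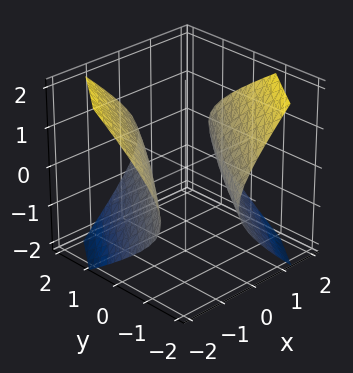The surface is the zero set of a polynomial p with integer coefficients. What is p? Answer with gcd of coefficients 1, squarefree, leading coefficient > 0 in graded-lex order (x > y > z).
2*x^2 - 3*x*y + y^2 - 3*z^2 - 2

There are 2 components. They look like related sheets of one shape, so recover p as a whole.
The degree is 2 — the shape is more complex than any degree-1 surface.
From the visible intercepts: the surface avoids every integer z-axis point in the box; among the integer gridlines, it crosses the x-axis at x ∈ {-1, 1}.
Fitting integer coefficients to these (and the overall shape) gives p.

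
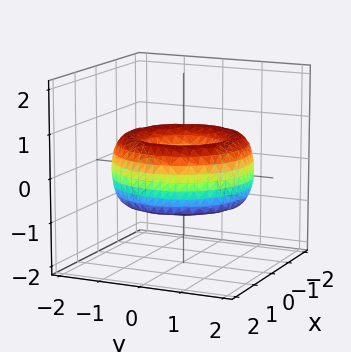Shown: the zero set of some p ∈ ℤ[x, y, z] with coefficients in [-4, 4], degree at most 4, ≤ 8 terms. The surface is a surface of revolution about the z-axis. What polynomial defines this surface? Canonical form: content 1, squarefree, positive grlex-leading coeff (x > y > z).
x^4 + 2*x^2*y^2 + y^4 - 3*x^2 - 3*y^2 + 2*z^2 + 1

deg p = 4. A generic line meets the surface in up to 4 points.
By symmetry, the surface is invariant under rotation about z: p = q(x² + y², z).
Reading off the gridlines: no z-intercept at any integer in the box; a circular section at z = 0 has radius between 0 and 1.
Assembling these constraints gives the stated polynomial.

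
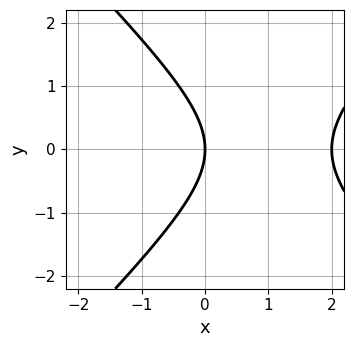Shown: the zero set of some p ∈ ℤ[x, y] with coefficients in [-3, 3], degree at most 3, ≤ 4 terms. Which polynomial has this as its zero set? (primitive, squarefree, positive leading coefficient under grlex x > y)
x^2 - y^2 - 2*x

First, deg p = 2.
Next, symmetries: it's symmetric under y → −y, forcing even powers of y.
Next, from the axis intercepts and sections: it meets the y-axis at y = 0 (among the integer gridlines); the x-axis gridline crossings are at x ∈ {0, 2}.
Finally, together with the visible shape, these determine p as stated.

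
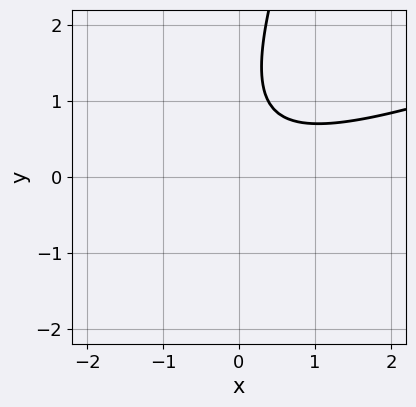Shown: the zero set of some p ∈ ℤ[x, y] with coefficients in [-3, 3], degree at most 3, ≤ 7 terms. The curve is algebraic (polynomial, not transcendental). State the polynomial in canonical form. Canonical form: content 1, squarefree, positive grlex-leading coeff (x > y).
1. Degree: a generic line meets the curve in up to 2 points, so deg p = 2.
2. Reading off the gridlines: the curve avoids every integer x-axis point in the box; it misses every integer gridline on the y-axis.
3. Solving for integer coefficients yields p as stated.

x^2 - 3*x*y + y^2 - 2*y + 2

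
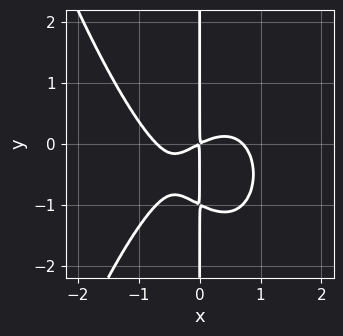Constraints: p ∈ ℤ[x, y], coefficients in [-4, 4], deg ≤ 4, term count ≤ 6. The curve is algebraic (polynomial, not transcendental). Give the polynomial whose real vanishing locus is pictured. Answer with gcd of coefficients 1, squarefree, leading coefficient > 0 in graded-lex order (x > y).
2*x^4 + 2*x*y^2 - x^2 + 2*x*y

First, degree: a generic line meets the curve in up to 4 points, so deg p = 4.
Then, against the integer gridlines: every point of the y-axis in the box is on the curve.
Finally, putting this together gives p.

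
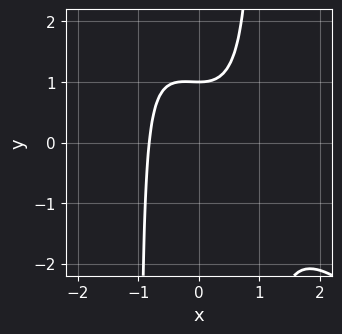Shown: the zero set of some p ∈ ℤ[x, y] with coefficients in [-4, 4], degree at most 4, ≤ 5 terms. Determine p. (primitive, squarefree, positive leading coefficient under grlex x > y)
3*x^3 + 3*x^2*y - 2*x^2 - 3*y + 3

1. The degree is 3 — the shape is more complex than any degree-2 curve.
2. Checking where it meets the axes: it crosses the y-axis at the gridline y = 1.
3. Assembling these constraints gives the stated polynomial.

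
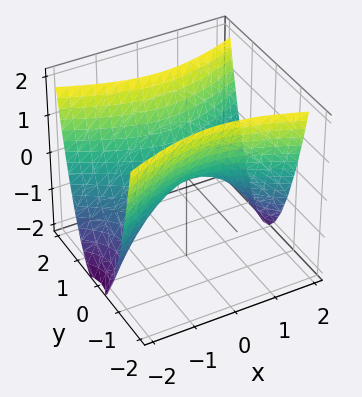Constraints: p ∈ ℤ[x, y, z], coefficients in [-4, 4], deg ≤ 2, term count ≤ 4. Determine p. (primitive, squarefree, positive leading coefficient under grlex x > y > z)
x^2 - 3*y^2 + 2*z

1. deg p = 2. A hyperbolic paraboloid; a quadric.
2. Symmetries: it's symmetric under x → −x, forcing even powers of x; mirror symmetry y ↦ −y ⇒ only even powers of y.
3. From the visible intercepts: it crosses the z-axis at the gridline z = 0; it meets the y-axis at y = 0 (among the integer gridlines).
4. Assembling these constraints gives the stated polynomial.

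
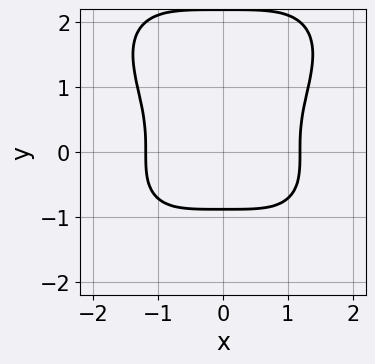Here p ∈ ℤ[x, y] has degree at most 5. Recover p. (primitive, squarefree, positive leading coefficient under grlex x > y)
x^4 + y^4 - 2*y^3 - 2

First, the degree is 4 — no degree-3 curve has this shape.
Then, symmetries: it's symmetric under x → −x, forcing even powers of x.
Finally, solving for integer coefficients yields p as stated.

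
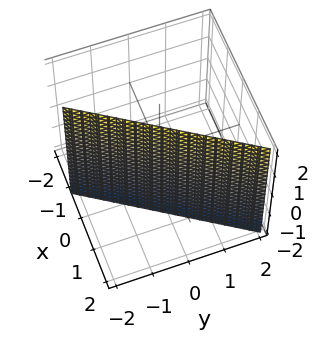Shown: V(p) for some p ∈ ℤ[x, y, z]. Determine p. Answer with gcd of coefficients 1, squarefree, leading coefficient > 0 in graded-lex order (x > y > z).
3*x - 2*y - 2

(a) The degree is 1 — every cross-section is a straight line — this is a plane.
(b) Observable constraints: one y-axis crossing is at y = -1; no z-intercept at any integer in the box.
(c) Fitting integer coefficients to these (and the overall shape) gives p.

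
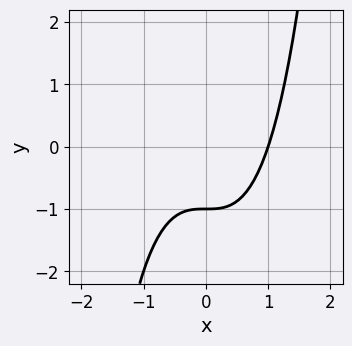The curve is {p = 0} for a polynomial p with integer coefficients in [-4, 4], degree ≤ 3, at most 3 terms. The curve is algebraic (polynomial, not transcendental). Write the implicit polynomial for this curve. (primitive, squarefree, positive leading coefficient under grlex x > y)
The degree is 3 — the shape is more complex than any degree-2 curve.
From the visible intercepts: it crosses the x-axis at the gridline x = 1; one y-axis crossing is at y = -1.
Together with the visible shape, these determine p as stated.

x^3 - y - 1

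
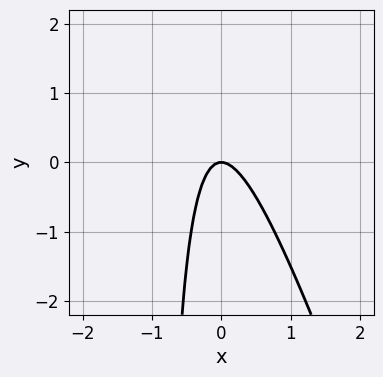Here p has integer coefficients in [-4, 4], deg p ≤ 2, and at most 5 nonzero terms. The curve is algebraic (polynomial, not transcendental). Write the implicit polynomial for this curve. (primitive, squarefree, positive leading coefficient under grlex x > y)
3*x^2 + x*y + y

1. The degree is 2 — a generic line meets the curve in up to 2 points.
2. Against the integer gridlines: it meets the x-axis at x = 0 (among the integer gridlines); one y-axis crossing is at y = 0.
3. Solving for integer coefficients yields p as stated.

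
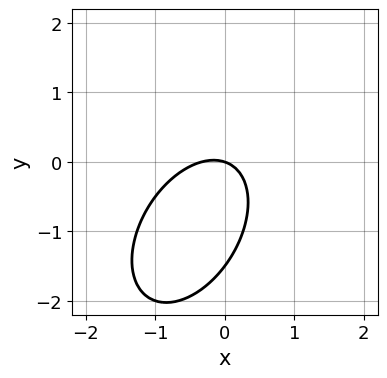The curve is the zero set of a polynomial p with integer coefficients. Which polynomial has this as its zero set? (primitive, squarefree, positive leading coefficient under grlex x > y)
1. Degree: the shape is more complex than any degree-1 curve, so deg p = 2.
2. Observable constraints: it meets the y-axis at y = 0 (among the integer gridlines); it crosses the x-axis at the gridline x = 0.
3. Fitting integer coefficients to these (and the overall shape) gives p.

3*x^2 - 2*x*y + 2*y^2 + x + 3*y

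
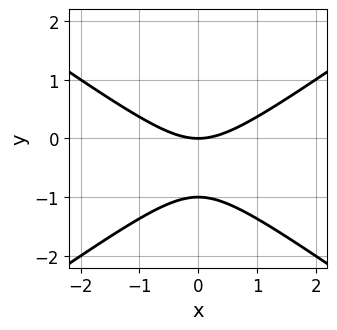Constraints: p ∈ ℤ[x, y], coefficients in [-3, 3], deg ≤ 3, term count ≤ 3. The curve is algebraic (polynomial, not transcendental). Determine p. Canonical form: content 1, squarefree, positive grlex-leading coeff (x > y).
The degree is 2 — the shape is more complex than any degree-1 curve.
Symmetries: mirror symmetry x ↦ −x ⇒ only even powers of x.
Observable constraints: it meets the x-axis at x = 0 (among the integer gridlines); the y-axis gridline crossings are at y ∈ {-1, 0}.
Together with the visible shape, these determine p as stated.

x^2 - 2*y^2 - 2*y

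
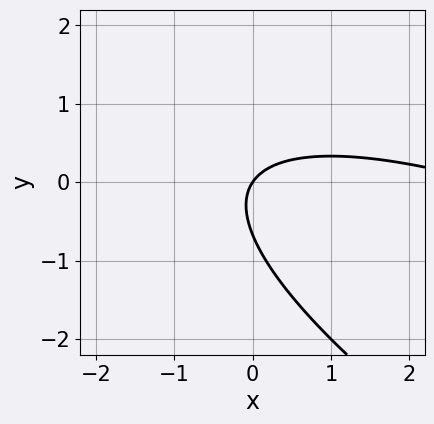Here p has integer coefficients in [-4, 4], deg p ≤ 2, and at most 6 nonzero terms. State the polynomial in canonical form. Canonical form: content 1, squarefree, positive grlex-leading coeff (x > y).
deg p = 2. No degree-1 curve has this shape.
Observable constraints: one y-axis crossing is at y = 0; it crosses the x-axis at the gridline x = 0.
Assembling these constraints gives the stated polynomial.

x^2 + 3*x*y + 3*y^2 - 3*x + 2*y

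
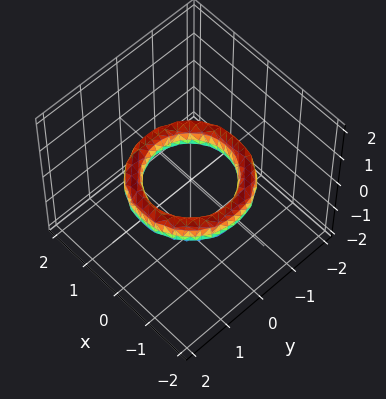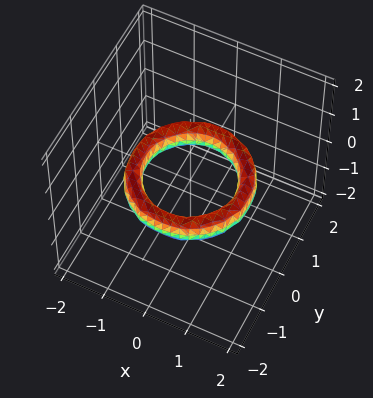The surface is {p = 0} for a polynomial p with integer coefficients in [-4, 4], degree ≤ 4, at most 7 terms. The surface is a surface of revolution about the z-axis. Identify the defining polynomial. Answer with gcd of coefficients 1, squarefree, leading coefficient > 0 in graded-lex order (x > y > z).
Degree: a generic line meets the surface in up to 4 points, so deg p = 4.
Symmetries: the surface is invariant under rotation about z: p = q(x² + y², z).
Observable constraints: a circular section at z = 0 has radius exactly 1; among the integer gridlines, it crosses the y-axis at y ∈ {-1, 1}.
These observations pin down the coefficients. Check: (1, 0, 0) on the x-axis lies on the surface, and p(1, 0, 0) = 0. ✓

x^4 + 2*x^2*y^2 + y^4 - 3*x^2 - 3*y^2 + 2*z^2 + 2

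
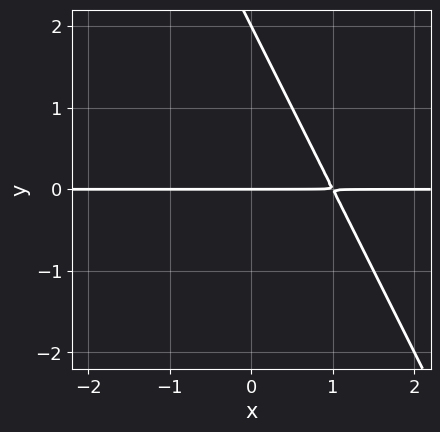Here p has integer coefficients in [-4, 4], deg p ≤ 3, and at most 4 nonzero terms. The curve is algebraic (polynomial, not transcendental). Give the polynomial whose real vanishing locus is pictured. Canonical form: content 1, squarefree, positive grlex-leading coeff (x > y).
2*x*y + y^2 - 2*y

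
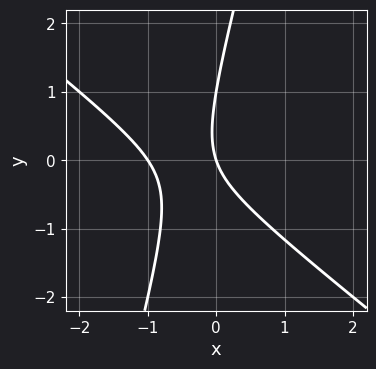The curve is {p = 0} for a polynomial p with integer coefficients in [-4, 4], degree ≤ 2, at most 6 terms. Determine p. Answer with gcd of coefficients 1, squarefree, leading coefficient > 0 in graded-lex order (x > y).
3*x^2 + 3*x*y - y^2 + 3*x + y

1. The degree is 2 — the shape is more complex than any degree-1 curve.
2. From the visible intercepts: the x-axis gridline crossings are at x ∈ {-1, 0}; the y-axis gridline crossings are at y ∈ {0, 1}.
3. Assembling these constraints gives the stated polynomial.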